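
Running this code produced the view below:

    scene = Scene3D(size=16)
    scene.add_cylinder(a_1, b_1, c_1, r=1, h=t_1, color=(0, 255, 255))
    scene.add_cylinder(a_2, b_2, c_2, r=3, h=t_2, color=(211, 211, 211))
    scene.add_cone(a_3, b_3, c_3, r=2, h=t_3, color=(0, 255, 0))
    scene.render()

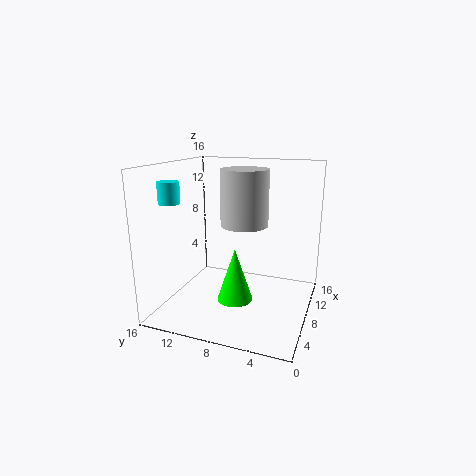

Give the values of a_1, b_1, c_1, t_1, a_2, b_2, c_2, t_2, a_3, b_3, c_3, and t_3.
a_1 = 1
b_1 = 12
c_1 = 13
t_1 = 2
a_2 = 13
b_2 = 9
c_2 = 8
t_2 = 7
a_3 = 7
b_3 = 8
c_3 = 1
t_3 = 6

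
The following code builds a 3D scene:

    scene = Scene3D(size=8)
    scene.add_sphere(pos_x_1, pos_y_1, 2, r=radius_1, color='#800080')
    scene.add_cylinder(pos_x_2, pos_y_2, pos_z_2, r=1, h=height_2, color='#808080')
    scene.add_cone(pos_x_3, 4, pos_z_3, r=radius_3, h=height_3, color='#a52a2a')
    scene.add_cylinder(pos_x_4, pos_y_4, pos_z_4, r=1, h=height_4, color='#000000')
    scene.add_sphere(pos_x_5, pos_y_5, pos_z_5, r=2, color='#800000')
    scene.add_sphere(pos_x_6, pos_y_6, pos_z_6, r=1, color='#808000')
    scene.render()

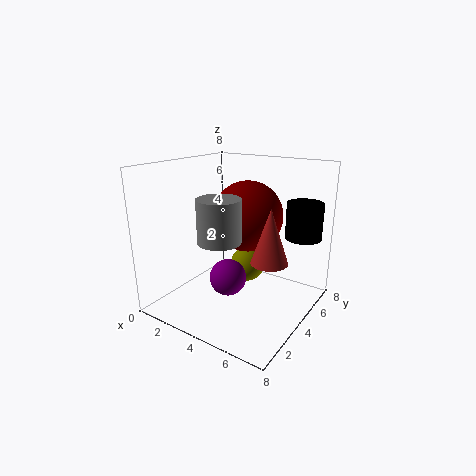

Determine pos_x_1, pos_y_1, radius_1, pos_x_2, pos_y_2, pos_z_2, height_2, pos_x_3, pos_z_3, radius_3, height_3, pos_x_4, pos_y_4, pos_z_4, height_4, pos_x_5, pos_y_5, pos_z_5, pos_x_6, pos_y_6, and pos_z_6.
pos_x_1 = 4; pos_y_1 = 3; radius_1 = 1; pos_x_2 = 5; pos_y_2 = 1; pos_z_2 = 5; height_2 = 2; pos_x_3 = 6; pos_z_3 = 3; radius_3 = 1; height_3 = 3; pos_x_4 = 7; pos_y_4 = 6; pos_z_4 = 4; height_4 = 2; pos_x_5 = 4; pos_y_5 = 5; pos_z_5 = 5; pos_x_6 = 4; pos_y_6 = 5; pos_z_6 = 2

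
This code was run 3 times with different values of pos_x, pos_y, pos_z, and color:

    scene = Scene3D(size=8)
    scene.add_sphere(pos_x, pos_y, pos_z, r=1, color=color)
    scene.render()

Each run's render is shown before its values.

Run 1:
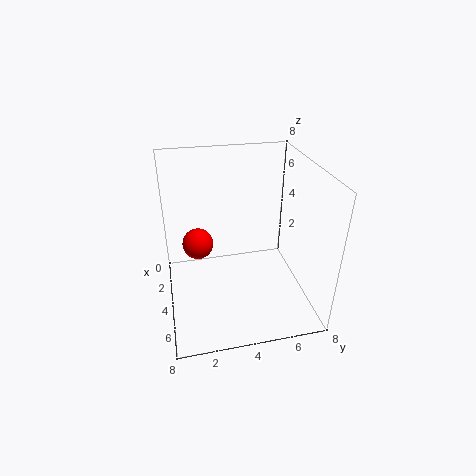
pos_x = 1; pos_y = 2; pos_z = 2; color = 'red'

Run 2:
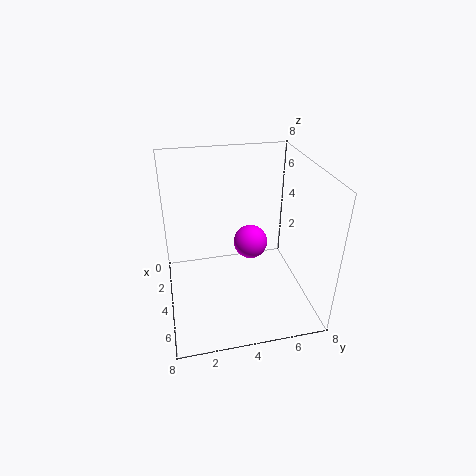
pos_x = 3; pos_y = 5; pos_z = 3; color = 'magenta'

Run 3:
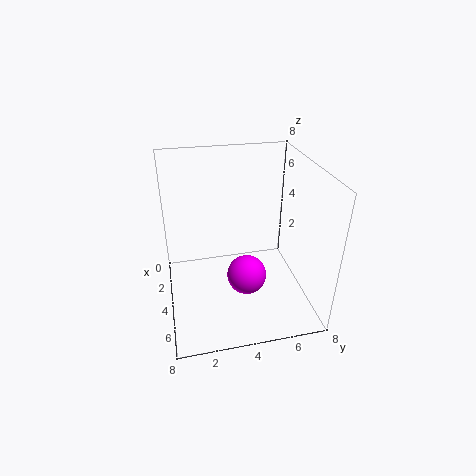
pos_x = 6; pos_y = 4; pos_z = 3; color = 'magenta'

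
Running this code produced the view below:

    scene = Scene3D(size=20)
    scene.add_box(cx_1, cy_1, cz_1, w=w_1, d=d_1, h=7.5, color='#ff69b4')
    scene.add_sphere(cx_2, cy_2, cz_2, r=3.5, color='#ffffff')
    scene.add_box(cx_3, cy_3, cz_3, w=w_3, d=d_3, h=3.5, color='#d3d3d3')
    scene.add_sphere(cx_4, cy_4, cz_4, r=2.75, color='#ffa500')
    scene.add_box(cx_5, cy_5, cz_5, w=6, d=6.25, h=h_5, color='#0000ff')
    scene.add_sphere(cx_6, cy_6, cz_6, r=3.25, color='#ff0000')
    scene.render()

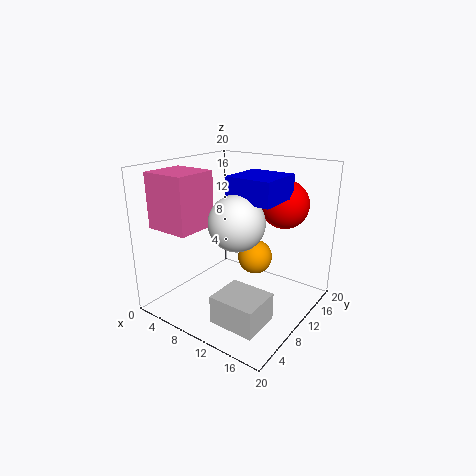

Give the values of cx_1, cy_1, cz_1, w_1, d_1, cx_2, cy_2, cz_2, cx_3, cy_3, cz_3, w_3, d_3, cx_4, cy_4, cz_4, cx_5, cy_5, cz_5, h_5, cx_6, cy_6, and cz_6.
cx_1 = 0.75; cy_1 = 2.5; cz_1 = 11.75; w_1 = 6.25; d_1 = 6; cx_2 = 12.5; cy_2 = 6.25; cz_2 = 13.75; cx_3 = 12.5; cy_3 = 0.75; cz_3 = 2.75; w_3 = 5.75; d_3 = 5; cx_4 = 8.75; cy_4 = 16.5; cz_4 = 4.25; cx_5 = 10.75; cy_5 = 6.25; cz_5 = 16.25; h_5 = 3; cx_6 = 15; cy_6 = 13.75; cz_6 = 14.75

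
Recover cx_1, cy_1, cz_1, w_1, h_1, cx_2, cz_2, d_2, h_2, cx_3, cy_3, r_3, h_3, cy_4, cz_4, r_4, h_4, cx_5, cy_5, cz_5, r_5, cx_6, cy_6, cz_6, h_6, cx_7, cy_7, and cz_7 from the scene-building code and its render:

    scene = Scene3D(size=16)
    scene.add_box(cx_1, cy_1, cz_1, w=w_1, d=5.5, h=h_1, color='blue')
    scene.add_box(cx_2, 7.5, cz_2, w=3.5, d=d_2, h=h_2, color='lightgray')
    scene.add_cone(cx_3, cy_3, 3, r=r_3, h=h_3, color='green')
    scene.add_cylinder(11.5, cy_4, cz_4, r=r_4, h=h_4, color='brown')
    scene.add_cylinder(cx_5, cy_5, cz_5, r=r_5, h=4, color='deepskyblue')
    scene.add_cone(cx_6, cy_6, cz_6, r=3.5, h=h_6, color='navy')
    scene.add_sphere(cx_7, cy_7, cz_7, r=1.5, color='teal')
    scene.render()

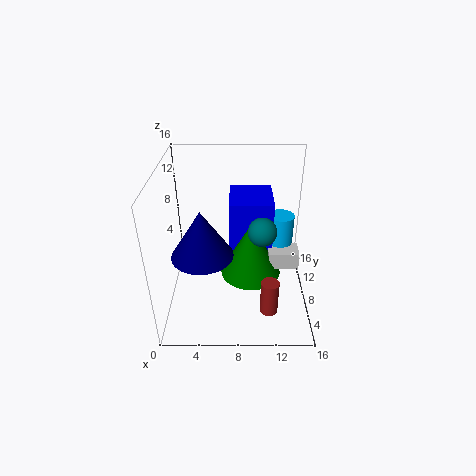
cx_1 = 7
cy_1 = 9
cz_1 = 5.5
w_1 = 5
h_1 = 6
cx_2 = 11.5
cz_2 = 4
d_2 = 2.5
h_2 = 2
cx_3 = 9.5
cy_3 = 8.5
r_3 = 3.5
h_3 = 6.5
cy_4 = 4.5
cz_4 = 0.5
r_4 = 1
h_4 = 4
cx_5 = 13
cy_5 = 10.5
cz_5 = 5.5
r_5 = 1.5
cx_6 = 4
cy_6 = 7.5
cz_6 = 6
h_6 = 5.5
cx_7 = 10.5
cy_7 = 6
cz_7 = 10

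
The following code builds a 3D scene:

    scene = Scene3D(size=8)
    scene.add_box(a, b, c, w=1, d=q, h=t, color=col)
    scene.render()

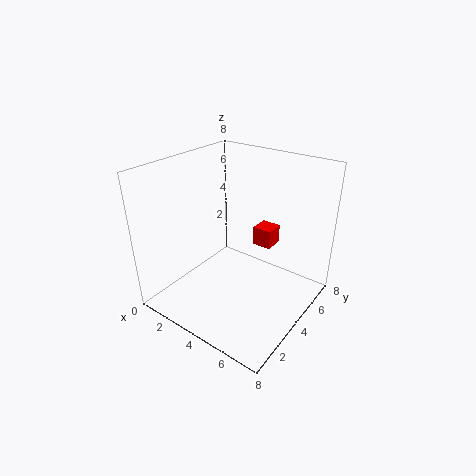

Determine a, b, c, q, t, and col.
a = 5, b = 4, c = 4, q = 1, t = 1, col = 'red'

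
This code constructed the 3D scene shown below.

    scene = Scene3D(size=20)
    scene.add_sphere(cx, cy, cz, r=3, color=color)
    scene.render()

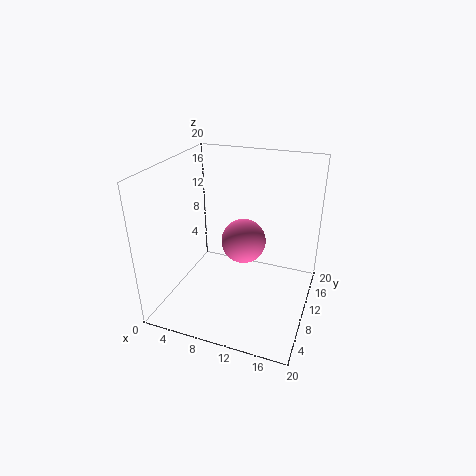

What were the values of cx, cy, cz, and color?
cx = 11, cy = 9.5, cz = 10, color = 'hotpink'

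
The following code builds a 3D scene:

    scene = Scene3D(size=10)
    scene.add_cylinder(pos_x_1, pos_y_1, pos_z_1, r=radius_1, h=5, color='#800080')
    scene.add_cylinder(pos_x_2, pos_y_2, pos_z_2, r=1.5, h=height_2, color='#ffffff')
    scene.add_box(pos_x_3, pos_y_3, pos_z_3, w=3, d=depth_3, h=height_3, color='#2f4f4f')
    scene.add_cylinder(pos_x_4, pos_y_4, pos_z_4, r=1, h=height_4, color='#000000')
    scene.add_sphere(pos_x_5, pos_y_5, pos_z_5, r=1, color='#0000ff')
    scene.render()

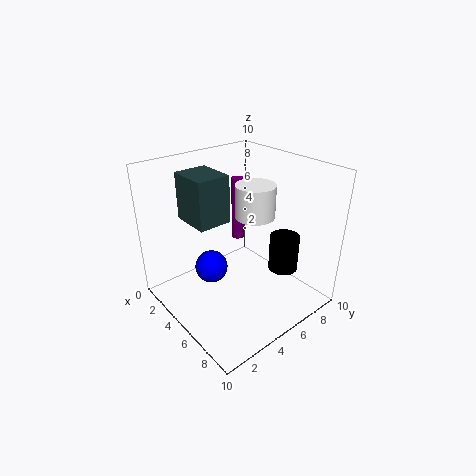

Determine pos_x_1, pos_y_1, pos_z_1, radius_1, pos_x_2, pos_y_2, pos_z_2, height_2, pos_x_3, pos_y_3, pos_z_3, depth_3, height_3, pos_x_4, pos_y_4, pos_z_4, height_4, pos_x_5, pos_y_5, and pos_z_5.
pos_x_1 = 2
pos_y_1 = 7.5
pos_z_1 = 3
radius_1 = 0.5
pos_x_2 = 4
pos_y_2 = 7.5
pos_z_2 = 5.5
height_2 = 2.5
pos_x_3 = 0.5
pos_y_3 = 3
pos_z_3 = 5.5
depth_3 = 2.5
height_3 = 3.5
pos_x_4 = 7.5
pos_y_4 = 7
pos_z_4 = 3
height_4 = 2.5
pos_x_5 = 6
pos_y_5 = 2
pos_z_5 = 4.5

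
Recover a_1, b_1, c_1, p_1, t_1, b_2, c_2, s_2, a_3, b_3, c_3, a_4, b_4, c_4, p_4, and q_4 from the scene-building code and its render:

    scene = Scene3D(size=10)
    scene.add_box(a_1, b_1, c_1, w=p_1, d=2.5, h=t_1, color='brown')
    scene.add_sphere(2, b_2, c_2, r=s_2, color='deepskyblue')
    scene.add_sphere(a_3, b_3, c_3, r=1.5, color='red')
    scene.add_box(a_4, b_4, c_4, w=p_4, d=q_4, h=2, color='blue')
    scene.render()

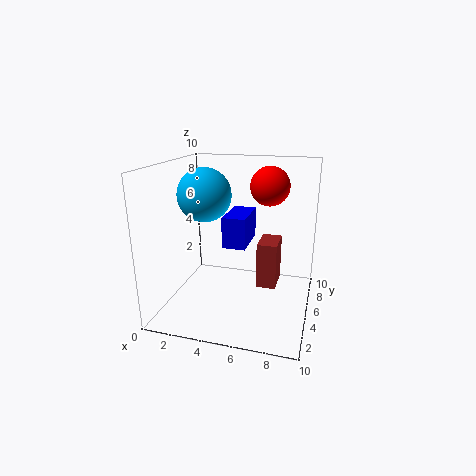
a_1 = 6, b_1 = 6.5, c_1 = 0.5, p_1 = 1.5, t_1 = 3.5, b_2 = 6.5, c_2 = 7.5, s_2 = 2, a_3 = 6.5, b_3 = 8.5, c_3 = 8, a_4 = 4.5, b_4 = 3, c_4 = 5, p_4 = 1.5, q_4 = 3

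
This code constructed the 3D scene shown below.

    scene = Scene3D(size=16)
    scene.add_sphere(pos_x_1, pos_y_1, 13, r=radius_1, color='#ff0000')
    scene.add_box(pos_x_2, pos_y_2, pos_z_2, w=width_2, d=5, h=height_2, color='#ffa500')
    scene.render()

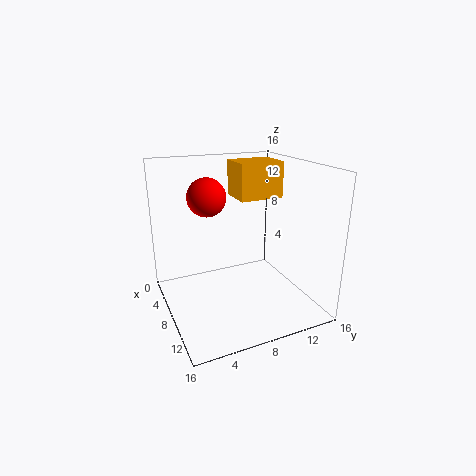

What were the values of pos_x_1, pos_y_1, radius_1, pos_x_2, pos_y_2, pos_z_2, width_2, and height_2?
pos_x_1 = 8
pos_y_1 = 4.5
radius_1 = 2
pos_x_2 = 4
pos_y_2 = 8.5
pos_z_2 = 12
width_2 = 4
height_2 = 4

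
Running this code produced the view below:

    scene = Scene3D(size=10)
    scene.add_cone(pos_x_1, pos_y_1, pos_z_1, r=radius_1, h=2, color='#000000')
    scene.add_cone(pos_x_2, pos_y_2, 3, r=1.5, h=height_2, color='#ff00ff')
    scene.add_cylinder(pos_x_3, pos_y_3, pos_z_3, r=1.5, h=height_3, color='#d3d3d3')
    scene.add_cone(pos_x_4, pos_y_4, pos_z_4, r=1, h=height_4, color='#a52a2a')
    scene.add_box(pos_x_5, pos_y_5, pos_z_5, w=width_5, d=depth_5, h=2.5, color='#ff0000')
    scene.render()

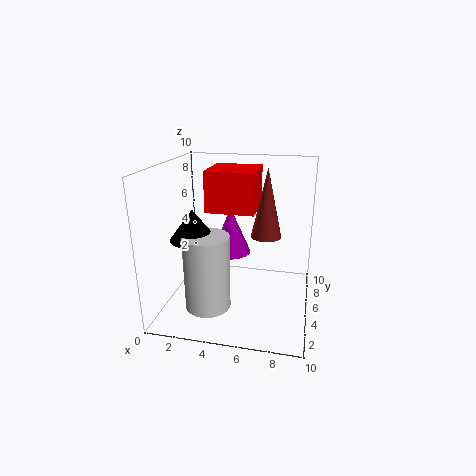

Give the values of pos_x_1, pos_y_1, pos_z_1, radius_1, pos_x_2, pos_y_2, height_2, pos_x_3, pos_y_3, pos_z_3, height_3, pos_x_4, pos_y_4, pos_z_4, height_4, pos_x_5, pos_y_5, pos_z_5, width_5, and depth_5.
pos_x_1 = 2.5
pos_y_1 = 3
pos_z_1 = 5.5
radius_1 = 1.5
pos_x_2 = 4
pos_y_2 = 7
height_2 = 3.5
pos_x_3 = 3.5
pos_y_3 = 2.5
pos_z_3 = 1
height_3 = 5
pos_x_4 = 7
pos_y_4 = 4.5
pos_z_4 = 5.5
height_4 = 4.5
pos_x_5 = 3.5
pos_y_5 = 2.5
pos_z_5 = 7.5
width_5 = 3
depth_5 = 3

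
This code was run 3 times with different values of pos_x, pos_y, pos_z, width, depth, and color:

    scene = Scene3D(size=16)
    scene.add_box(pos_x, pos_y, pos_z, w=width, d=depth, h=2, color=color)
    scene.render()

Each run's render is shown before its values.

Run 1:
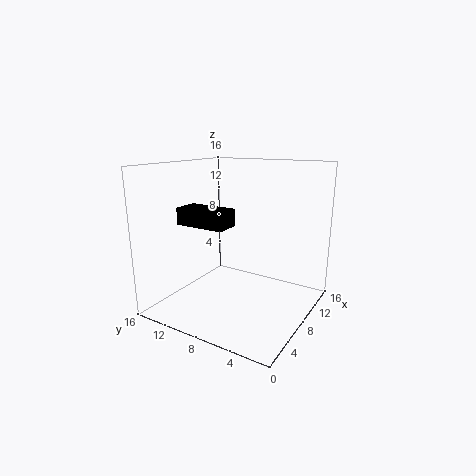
pos_x = 6, pos_y = 9, pos_z = 9, width = 3, depth = 6, color = 'black'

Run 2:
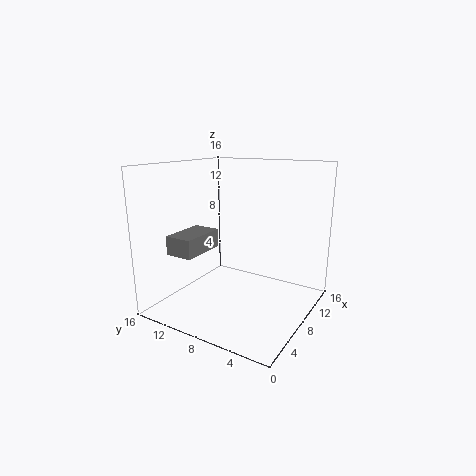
pos_x = 2, pos_y = 10, pos_z = 7, width = 5, depth = 3, color = 'gray'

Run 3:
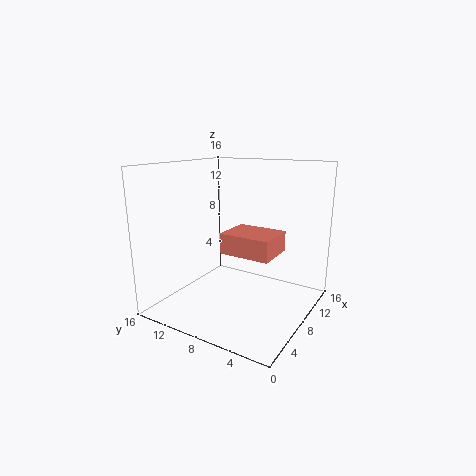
pos_x = 3, pos_y = 2, pos_z = 8, width = 4, depth = 5, color = 'salmon'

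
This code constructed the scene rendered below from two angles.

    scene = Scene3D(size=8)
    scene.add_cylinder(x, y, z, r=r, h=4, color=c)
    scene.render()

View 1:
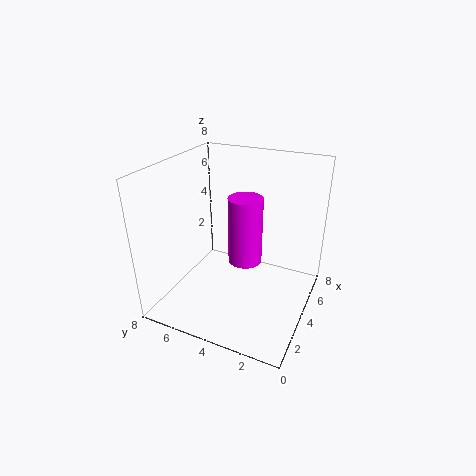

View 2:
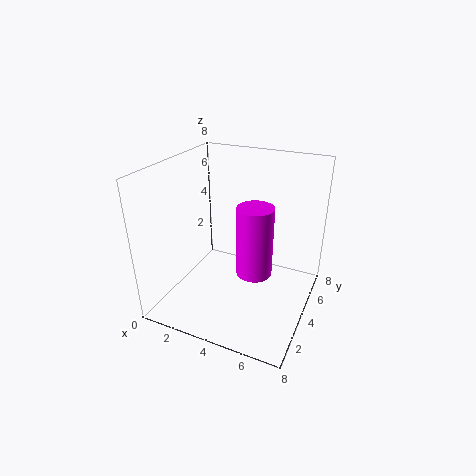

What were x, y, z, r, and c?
x = 5; y = 4; z = 2; r = 1; c = 'magenta'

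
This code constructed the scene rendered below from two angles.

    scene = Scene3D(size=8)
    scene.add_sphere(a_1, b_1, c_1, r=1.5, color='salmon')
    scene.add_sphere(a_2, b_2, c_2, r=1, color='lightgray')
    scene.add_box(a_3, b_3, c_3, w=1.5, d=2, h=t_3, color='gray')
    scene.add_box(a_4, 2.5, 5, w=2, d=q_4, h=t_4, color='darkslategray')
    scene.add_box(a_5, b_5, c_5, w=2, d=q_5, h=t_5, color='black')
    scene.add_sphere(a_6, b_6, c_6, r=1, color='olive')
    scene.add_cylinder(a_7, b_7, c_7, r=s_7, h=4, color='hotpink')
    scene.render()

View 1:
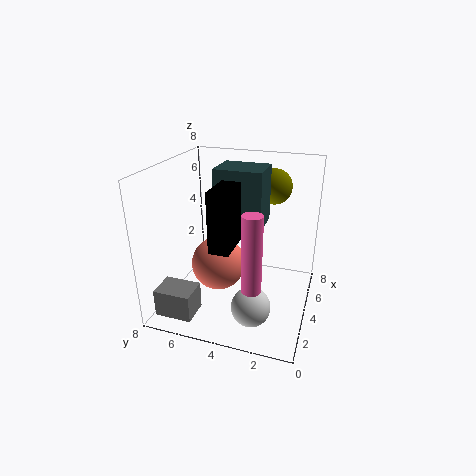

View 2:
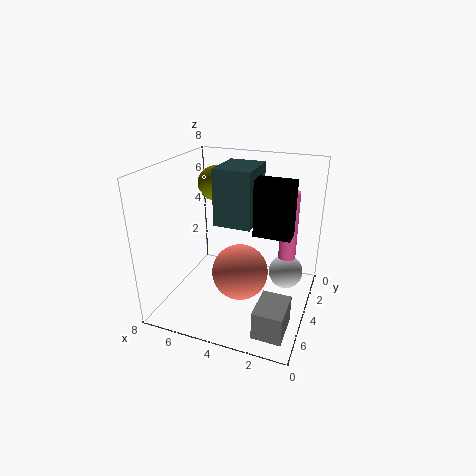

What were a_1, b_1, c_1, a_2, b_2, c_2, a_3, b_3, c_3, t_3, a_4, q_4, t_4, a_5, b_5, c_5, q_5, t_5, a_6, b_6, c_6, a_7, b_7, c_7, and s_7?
a_1 = 3.5, b_1 = 5, c_1 = 2.5, a_2 = 1.5, b_2 = 2.5, c_2 = 1.5, a_3 = 0.5, b_3 = 5.5, c_3 = 0.5, t_3 = 1.5, a_4 = 3, q_4 = 2.5, t_4 = 3, a_5 = 1, b_5 = 3.5, c_5 = 4.5, q_5 = 1, t_5 = 3, a_6 = 6, b_6 = 2.5, c_6 = 6.5, a_7 = 1.5, b_7 = 2.5, c_7 = 2.5, s_7 = 0.5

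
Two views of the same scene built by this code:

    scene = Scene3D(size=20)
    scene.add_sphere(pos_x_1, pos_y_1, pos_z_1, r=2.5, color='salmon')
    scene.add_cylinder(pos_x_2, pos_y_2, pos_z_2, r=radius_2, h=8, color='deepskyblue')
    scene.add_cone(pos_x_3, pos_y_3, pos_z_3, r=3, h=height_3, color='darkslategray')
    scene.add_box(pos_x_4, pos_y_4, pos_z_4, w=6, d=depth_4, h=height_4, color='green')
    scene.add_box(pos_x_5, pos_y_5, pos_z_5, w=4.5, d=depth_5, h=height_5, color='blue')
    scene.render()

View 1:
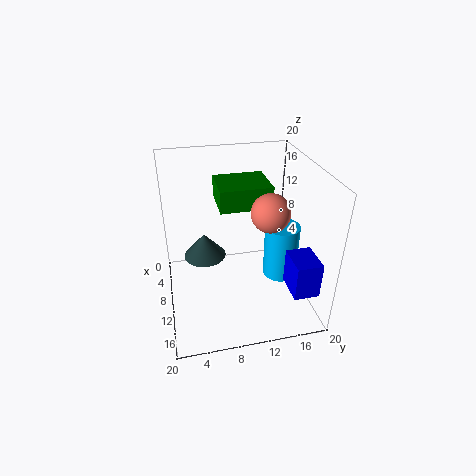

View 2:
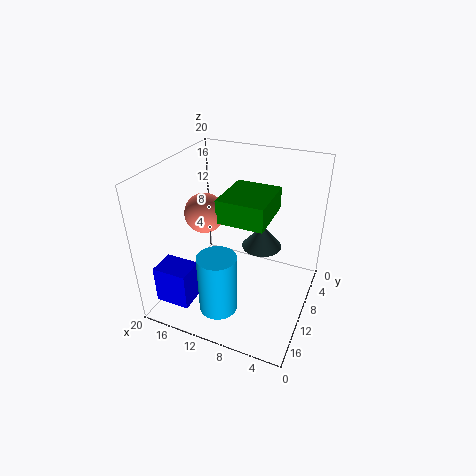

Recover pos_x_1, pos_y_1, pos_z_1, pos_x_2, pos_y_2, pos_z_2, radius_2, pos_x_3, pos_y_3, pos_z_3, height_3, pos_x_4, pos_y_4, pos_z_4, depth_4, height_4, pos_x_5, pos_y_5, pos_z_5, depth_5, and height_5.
pos_x_1 = 13, pos_y_1 = 13.5, pos_z_1 = 15, pos_x_2 = 10, pos_y_2 = 16.5, pos_z_2 = 3, radius_2 = 2.5, pos_x_3 = 8, pos_y_3 = 5.5, pos_z_3 = 6.5, height_3 = 3.5, pos_x_4 = 5, pos_y_4 = 7.5, pos_z_4 = 14.5, depth_4 = 7, height_4 = 3, pos_x_5 = 13, pos_y_5 = 16, pos_z_5 = 4, depth_5 = 3.5, height_5 = 5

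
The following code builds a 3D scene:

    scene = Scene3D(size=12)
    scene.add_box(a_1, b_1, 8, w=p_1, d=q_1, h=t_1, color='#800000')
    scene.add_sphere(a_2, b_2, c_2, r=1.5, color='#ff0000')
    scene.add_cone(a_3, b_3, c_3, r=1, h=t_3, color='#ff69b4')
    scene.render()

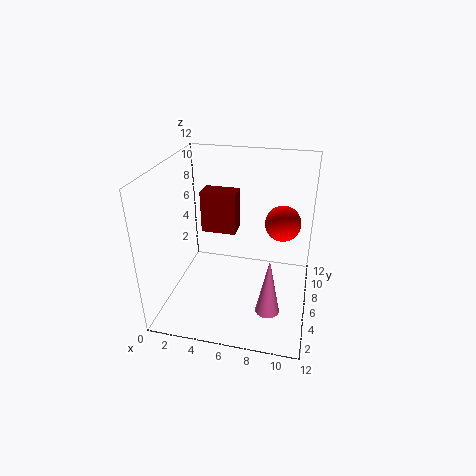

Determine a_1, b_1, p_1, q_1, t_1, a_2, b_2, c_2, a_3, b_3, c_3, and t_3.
a_1 = 4, b_1 = 3, p_1 = 2.5, q_1 = 1.5, t_1 = 3, a_2 = 9.5, b_2 = 7.5, c_2 = 7, a_3 = 9, b_3 = 4, c_3 = 0.5, t_3 = 5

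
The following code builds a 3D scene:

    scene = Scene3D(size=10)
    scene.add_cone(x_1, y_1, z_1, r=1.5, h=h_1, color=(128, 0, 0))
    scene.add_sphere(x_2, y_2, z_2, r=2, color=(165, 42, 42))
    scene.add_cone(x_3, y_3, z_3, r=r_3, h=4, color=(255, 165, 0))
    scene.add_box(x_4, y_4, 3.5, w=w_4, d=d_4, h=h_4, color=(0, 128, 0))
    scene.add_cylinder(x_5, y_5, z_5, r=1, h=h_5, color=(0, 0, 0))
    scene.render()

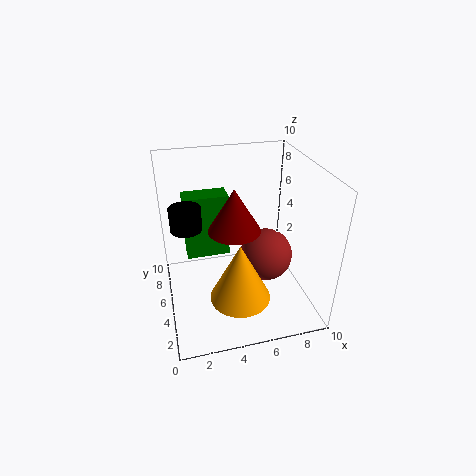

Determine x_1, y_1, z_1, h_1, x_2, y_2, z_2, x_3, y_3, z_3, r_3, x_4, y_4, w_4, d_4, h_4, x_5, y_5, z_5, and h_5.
x_1 = 4
y_1 = 2
z_1 = 7.5
h_1 = 2.5
x_2 = 7.5
y_2 = 6
z_2 = 2.5
x_3 = 4.5
y_3 = 2.5
z_3 = 2
r_3 = 2
x_4 = 1.5
y_4 = 5.5
w_4 = 3
d_4 = 1.5
h_4 = 4.5
x_5 = 1.5
y_5 = 4.5
z_5 = 6.5
h_5 = 1.5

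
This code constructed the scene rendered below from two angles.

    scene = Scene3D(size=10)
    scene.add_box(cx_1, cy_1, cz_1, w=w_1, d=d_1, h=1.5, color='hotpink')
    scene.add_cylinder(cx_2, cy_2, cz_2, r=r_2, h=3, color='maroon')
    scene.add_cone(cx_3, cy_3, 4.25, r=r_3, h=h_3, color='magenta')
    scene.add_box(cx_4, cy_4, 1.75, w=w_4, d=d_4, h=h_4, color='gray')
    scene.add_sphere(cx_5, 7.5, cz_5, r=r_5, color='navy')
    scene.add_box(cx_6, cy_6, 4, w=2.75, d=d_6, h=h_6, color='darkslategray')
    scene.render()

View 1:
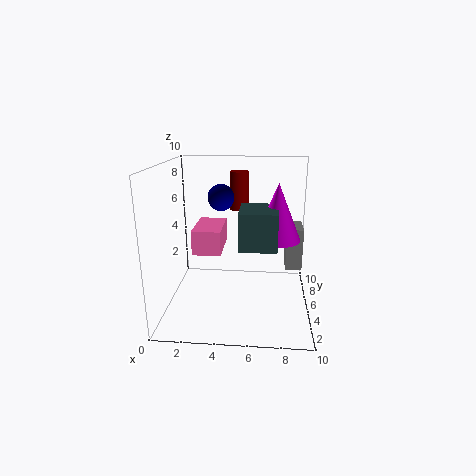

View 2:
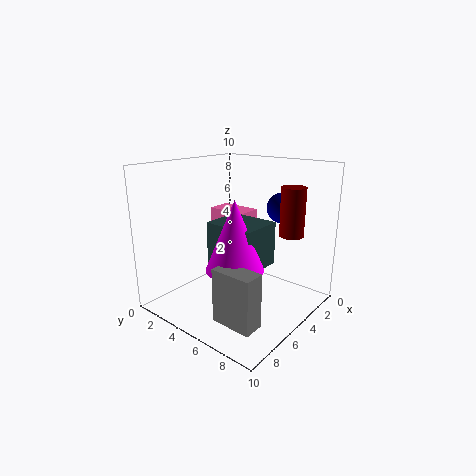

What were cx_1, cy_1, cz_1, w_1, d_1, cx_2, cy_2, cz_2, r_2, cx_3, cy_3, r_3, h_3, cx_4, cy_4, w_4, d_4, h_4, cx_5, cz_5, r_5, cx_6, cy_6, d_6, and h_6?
cx_1 = 2.5; cy_1 = 1.75; cz_1 = 5; w_1 = 1.75; d_1 = 3; cx_2 = 4.75; cy_2 = 9; cz_2 = 6; r_2 = 0.75; cx_3 = 7.75; cy_3 = 7; r_3 = 1.75; h_3 = 4.25; cx_4 = 8.5; cy_4 = 7; w_4 = 1.25; d_4 = 2.5; h_4 = 3.25; cx_5 = 3.5; cz_5 = 7.25; r_5 = 1; cx_6 = 5; cy_6 = 4.75; d_6 = 3.25; h_6 = 2.75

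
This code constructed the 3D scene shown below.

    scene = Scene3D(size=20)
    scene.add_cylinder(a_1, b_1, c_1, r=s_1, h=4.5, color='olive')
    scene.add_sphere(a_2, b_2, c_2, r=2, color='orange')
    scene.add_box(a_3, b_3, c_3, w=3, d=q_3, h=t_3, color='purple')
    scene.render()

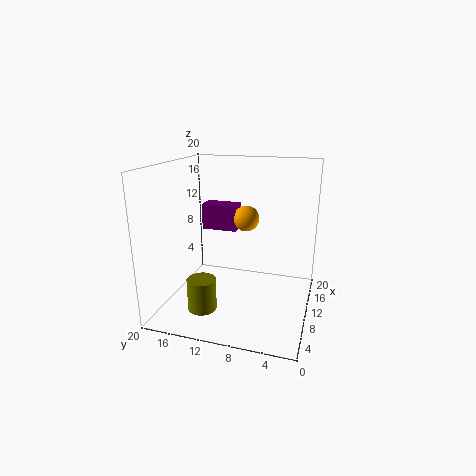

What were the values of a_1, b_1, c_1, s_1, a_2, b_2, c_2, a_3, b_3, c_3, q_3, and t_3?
a_1 = 6, b_1 = 14, c_1 = 0.5, s_1 = 2, a_2 = 16, b_2 = 10.5, c_2 = 11, a_3 = 15, b_3 = 12, c_3 = 9, q_3 = 5.5, t_3 = 4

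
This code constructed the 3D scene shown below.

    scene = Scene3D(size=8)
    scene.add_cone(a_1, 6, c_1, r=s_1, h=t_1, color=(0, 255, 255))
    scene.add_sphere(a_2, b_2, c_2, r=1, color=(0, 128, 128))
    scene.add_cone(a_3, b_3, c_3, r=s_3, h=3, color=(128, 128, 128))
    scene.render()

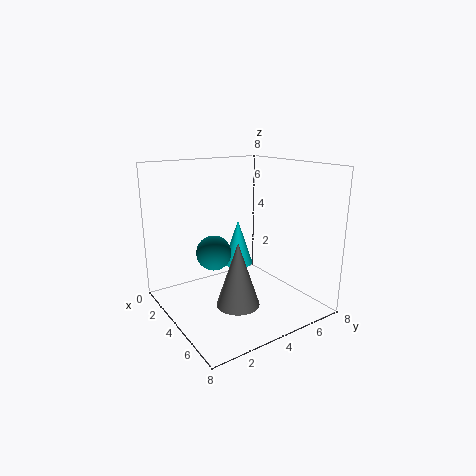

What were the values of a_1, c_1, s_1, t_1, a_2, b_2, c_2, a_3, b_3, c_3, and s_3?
a_1 = 1; c_1 = 1; s_1 = 1; t_1 = 3; a_2 = 3; b_2 = 3; c_2 = 3; a_3 = 7; b_3 = 2; c_3 = 2; s_3 = 1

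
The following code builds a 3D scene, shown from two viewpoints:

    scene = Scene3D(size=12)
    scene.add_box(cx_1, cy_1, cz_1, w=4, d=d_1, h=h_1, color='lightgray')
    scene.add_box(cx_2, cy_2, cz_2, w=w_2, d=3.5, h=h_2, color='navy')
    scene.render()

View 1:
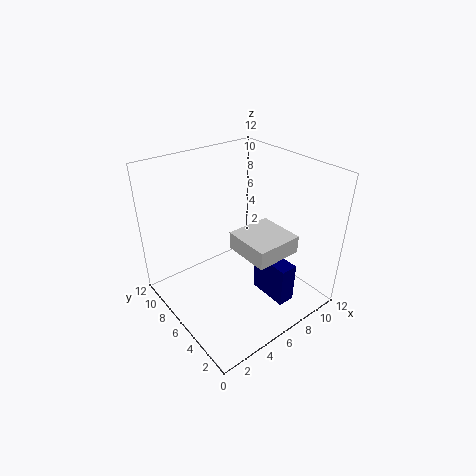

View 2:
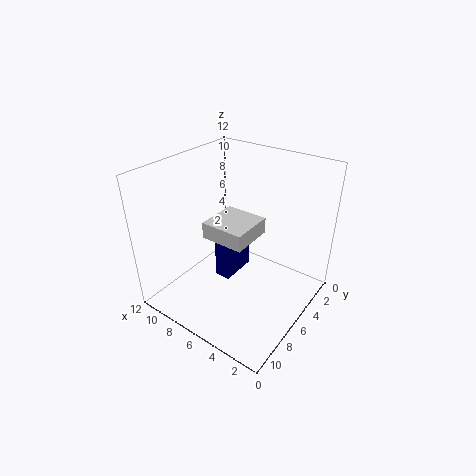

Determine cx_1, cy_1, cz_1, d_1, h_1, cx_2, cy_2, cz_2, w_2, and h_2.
cx_1 = 5.5; cy_1 = 2.5; cz_1 = 5; d_1 = 4; h_1 = 1.5; cx_2 = 7.5; cy_2 = 2; cz_2 = 0.5; w_2 = 1.5; h_2 = 3.5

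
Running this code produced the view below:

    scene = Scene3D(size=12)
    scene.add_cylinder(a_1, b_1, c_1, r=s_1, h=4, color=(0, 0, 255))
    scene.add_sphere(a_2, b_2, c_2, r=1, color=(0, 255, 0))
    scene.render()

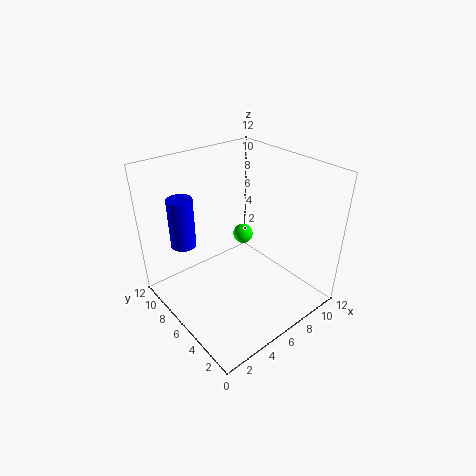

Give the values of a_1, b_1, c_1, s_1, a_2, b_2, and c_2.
a_1 = 2; b_1 = 8; c_1 = 6; s_1 = 1; a_2 = 10; b_2 = 10; c_2 = 3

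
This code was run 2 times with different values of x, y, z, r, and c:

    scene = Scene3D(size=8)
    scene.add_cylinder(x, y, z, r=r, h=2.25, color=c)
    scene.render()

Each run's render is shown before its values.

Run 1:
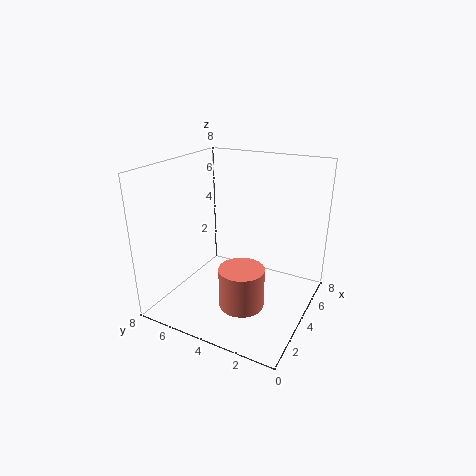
x = 3; y = 3.25; z = 0.5; r = 1.25; c = 'salmon'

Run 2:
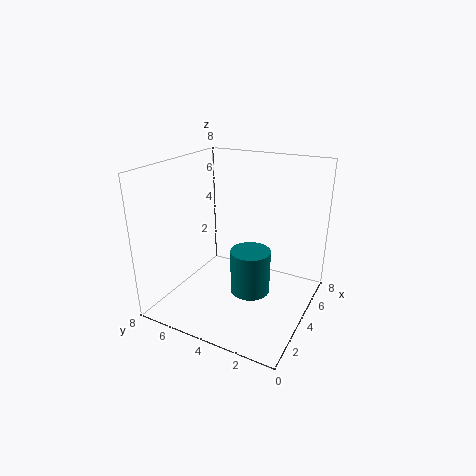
x = 2.5; y = 2.5; z = 2; r = 1; c = 'teal'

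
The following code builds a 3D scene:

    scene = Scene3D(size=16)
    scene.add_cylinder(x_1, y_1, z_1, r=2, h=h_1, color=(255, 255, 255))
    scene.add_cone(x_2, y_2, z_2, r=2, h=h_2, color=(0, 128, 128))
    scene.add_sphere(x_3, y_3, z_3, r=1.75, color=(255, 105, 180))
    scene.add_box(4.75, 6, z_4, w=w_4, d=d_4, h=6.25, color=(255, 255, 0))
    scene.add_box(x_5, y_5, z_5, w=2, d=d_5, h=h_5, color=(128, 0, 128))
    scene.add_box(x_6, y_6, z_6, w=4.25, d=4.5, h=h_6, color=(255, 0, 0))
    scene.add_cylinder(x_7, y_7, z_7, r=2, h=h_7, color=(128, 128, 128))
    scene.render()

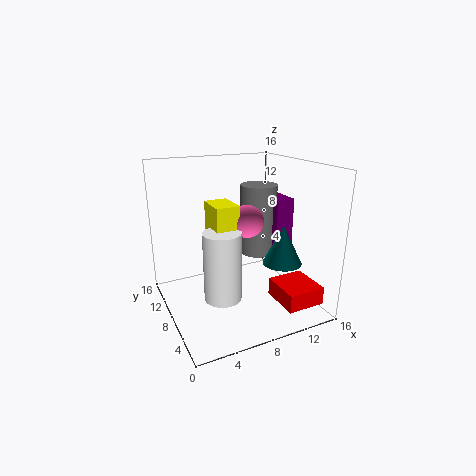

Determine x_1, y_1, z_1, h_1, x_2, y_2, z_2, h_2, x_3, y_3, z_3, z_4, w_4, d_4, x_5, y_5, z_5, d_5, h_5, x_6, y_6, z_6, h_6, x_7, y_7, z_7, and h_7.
x_1 = 5.25, y_1 = 6, z_1 = 2.25, h_1 = 7.5, x_2 = 10.75, y_2 = 3.25, z_2 = 6.5, h_2 = 4, x_3 = 8.5, y_3 = 6.75, z_3 = 10.25, z_4 = 6, w_4 = 2.5, d_4 = 3.5, x_5 = 11.25, y_5 = 5.25, z_5 = 6.25, d_5 = 4.25, h_5 = 6.25, x_6 = 11, y_6 = 1.5, z_6 = 1.25, h_6 = 2, x_7 = 10.5, y_7 = 8, z_7 = 6, h_7 = 7.75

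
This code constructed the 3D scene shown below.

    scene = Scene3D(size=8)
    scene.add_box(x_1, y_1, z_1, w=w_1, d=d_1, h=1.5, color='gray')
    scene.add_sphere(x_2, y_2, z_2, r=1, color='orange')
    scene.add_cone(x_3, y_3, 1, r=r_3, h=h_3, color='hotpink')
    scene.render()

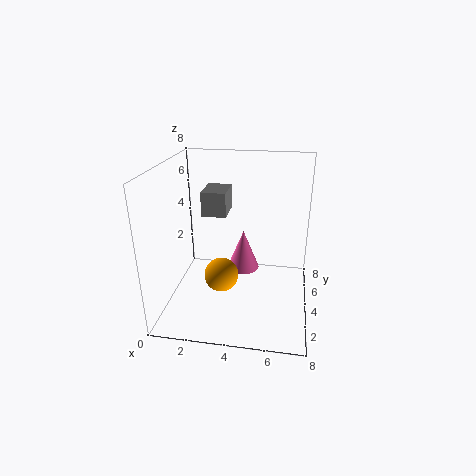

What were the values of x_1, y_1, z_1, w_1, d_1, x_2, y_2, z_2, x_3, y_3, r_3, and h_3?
x_1 = 1.5; y_1 = 5.5; z_1 = 4.5; w_1 = 1.5; d_1 = 2; x_2 = 3; y_2 = 4; z_2 = 1.5; x_3 = 4; y_3 = 6; r_3 = 1; h_3 = 2.5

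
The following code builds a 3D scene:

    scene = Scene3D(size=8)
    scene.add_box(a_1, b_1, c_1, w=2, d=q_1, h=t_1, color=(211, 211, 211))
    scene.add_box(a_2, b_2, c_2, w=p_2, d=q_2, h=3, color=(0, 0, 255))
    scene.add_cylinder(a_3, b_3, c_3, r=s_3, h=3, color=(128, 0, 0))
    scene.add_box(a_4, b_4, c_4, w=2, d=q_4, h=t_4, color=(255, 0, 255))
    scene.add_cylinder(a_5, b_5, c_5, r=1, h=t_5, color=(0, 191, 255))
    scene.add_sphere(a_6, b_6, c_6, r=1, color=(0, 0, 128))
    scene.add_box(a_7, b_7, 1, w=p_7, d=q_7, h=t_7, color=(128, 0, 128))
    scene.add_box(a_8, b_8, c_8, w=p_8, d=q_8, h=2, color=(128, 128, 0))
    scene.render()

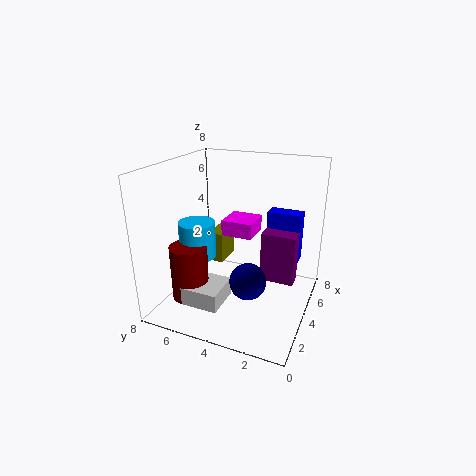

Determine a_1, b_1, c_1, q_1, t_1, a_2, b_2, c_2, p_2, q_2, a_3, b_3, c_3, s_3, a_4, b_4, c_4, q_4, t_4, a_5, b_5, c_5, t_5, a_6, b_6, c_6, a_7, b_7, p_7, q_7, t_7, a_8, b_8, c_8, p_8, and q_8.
a_1 = 1, b_1 = 4, c_1 = 1, q_1 = 2, t_1 = 1, a_2 = 6, b_2 = 1, c_2 = 2, p_2 = 1, q_2 = 2, a_3 = 2, b_3 = 6, c_3 = 1, s_3 = 1, a_4 = 6, b_4 = 4, c_4 = 3, q_4 = 2, t_4 = 1, a_5 = 3, b_5 = 6, c_5 = 3, t_5 = 2, a_6 = 3, b_6 = 3, c_6 = 2, a_7 = 5, b_7 = 1, p_7 = 1, q_7 = 2, t_7 = 3, a_8 = 6, b_8 = 6, c_8 = 1, p_8 = 2, q_8 = 1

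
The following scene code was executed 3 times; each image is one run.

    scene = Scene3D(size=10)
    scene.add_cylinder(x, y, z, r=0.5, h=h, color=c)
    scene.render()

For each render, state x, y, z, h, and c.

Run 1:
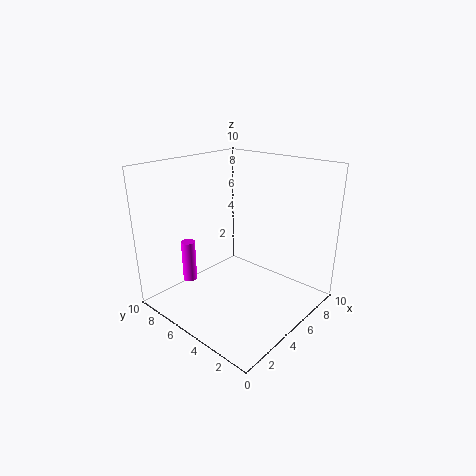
x = 3, y = 8, z = 1.5, h = 3, c = 'magenta'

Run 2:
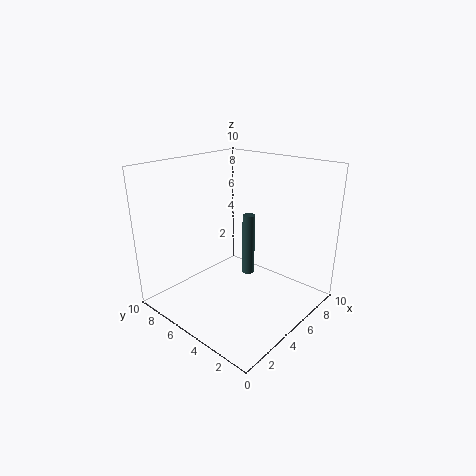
x = 8, y = 6.5, z = 0.5, h = 5, c = 'darkslategray'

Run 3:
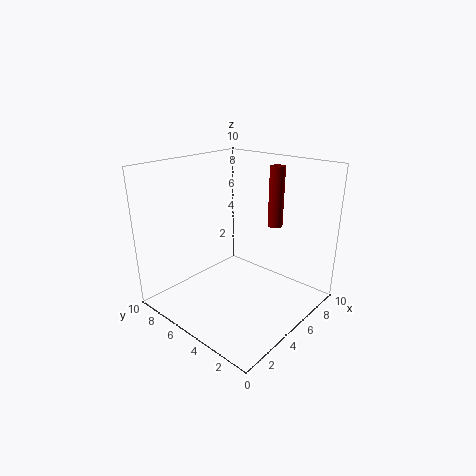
x = 6.5, y = 3, z = 6, h = 4, c = 'maroon'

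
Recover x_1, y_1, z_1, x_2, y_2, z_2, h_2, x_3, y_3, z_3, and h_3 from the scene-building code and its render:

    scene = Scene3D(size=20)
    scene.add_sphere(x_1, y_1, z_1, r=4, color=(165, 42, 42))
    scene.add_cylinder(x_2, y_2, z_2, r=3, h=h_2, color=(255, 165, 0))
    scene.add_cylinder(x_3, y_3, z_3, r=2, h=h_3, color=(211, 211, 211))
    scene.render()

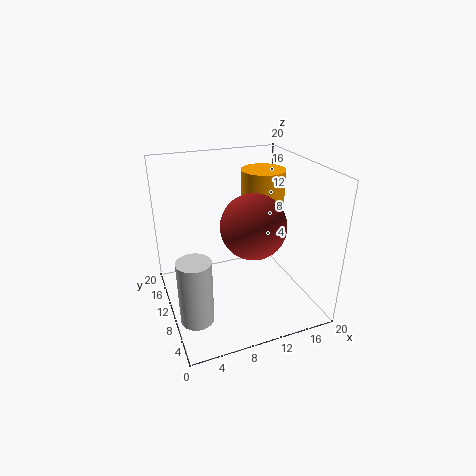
x_1 = 10; y_1 = 5; z_1 = 14; x_2 = 14; y_2 = 11; z_2 = 9; h_2 = 10; x_3 = 2; y_3 = 3; z_3 = 4; h_3 = 8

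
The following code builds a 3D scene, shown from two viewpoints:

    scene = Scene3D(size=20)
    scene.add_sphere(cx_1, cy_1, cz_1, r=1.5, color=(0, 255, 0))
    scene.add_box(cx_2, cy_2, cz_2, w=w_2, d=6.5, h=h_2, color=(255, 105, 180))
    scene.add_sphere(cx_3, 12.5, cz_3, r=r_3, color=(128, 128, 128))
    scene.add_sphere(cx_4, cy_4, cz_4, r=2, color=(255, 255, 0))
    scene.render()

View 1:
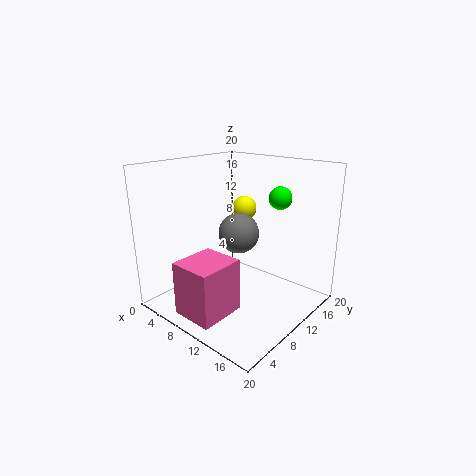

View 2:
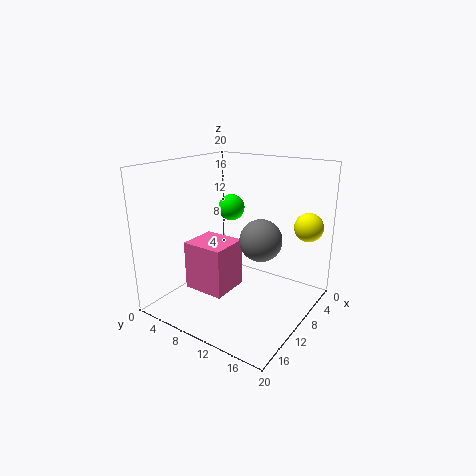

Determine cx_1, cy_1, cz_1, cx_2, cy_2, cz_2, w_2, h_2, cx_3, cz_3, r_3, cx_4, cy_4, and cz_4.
cx_1 = 15
cy_1 = 12.5
cz_1 = 16
cx_2 = 6
cy_2 = 1.5
cz_2 = 0.5
w_2 = 6
h_2 = 7.5
cx_3 = 8
cz_3 = 9.5
r_3 = 3
cx_4 = 4.5
cy_4 = 18
cz_4 = 11.5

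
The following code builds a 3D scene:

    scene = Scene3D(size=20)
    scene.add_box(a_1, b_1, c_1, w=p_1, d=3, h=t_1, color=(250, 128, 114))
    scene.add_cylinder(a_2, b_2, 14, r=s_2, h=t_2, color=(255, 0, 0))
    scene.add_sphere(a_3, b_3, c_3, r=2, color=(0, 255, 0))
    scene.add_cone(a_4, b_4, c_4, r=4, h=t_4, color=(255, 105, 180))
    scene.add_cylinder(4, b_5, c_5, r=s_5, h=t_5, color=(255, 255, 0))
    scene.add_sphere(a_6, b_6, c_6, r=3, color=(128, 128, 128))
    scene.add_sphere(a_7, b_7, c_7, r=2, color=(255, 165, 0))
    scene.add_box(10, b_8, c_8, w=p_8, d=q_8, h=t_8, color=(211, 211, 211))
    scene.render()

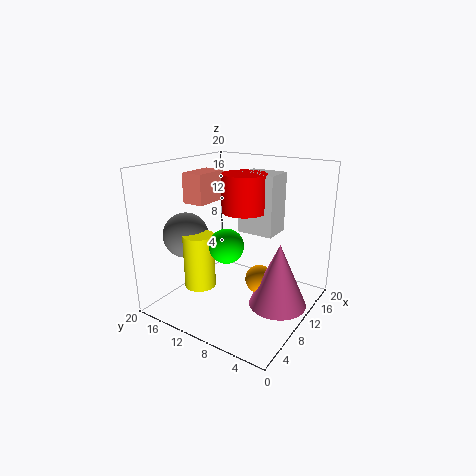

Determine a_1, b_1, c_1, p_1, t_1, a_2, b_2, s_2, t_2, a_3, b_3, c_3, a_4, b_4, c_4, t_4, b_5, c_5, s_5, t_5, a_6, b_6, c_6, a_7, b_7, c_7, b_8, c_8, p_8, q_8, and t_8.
a_1 = 6; b_1 = 13; c_1 = 15; p_1 = 5; t_1 = 4; a_2 = 10; b_2 = 9; s_2 = 3; t_2 = 5; a_3 = 3; b_3 = 7; c_3 = 12; a_4 = 11; b_4 = 4; c_4 = 1; t_4 = 9; b_5 = 12; c_5 = 5; s_5 = 2; t_5 = 7; a_6 = 5; b_6 = 15; c_6 = 11; a_7 = 11; b_7 = 7; c_7 = 4; b_8 = 5; c_8 = 11; p_8 = 4; q_8 = 5; t_8 = 8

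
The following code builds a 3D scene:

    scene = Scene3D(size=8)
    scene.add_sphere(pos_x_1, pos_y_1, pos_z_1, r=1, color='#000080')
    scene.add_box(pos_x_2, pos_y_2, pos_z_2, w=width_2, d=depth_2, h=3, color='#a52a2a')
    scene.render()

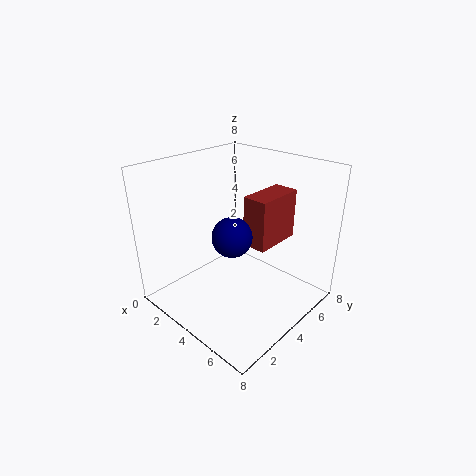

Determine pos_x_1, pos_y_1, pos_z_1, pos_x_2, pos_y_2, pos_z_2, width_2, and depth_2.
pos_x_1 = 5
pos_y_1 = 2.5
pos_z_1 = 5
pos_x_2 = 3.5
pos_y_2 = 5
pos_z_2 = 3
width_2 = 1.5
depth_2 = 3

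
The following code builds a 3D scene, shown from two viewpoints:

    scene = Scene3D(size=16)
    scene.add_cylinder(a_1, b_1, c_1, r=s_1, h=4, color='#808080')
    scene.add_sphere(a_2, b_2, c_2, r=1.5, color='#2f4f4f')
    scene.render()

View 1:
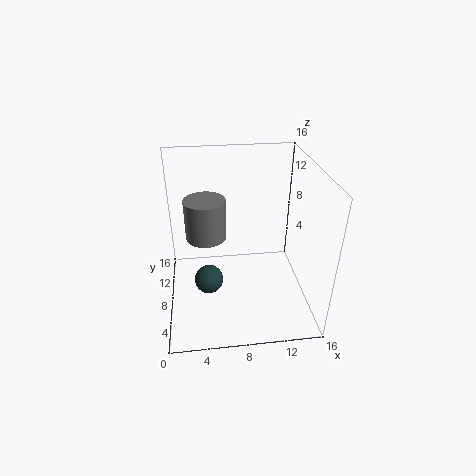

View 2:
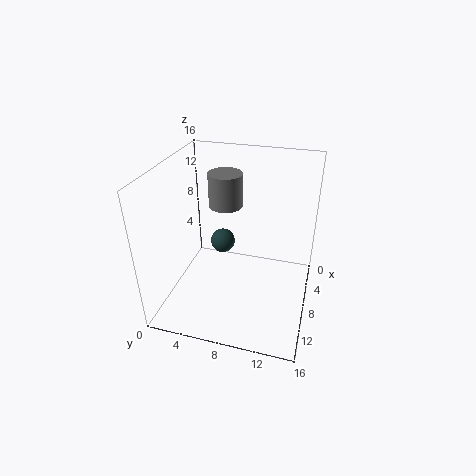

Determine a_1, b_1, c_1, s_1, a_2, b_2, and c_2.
a_1 = 4.5, b_1 = 5.5, c_1 = 10, s_1 = 2, a_2 = 4.5, b_2 = 5, c_2 = 5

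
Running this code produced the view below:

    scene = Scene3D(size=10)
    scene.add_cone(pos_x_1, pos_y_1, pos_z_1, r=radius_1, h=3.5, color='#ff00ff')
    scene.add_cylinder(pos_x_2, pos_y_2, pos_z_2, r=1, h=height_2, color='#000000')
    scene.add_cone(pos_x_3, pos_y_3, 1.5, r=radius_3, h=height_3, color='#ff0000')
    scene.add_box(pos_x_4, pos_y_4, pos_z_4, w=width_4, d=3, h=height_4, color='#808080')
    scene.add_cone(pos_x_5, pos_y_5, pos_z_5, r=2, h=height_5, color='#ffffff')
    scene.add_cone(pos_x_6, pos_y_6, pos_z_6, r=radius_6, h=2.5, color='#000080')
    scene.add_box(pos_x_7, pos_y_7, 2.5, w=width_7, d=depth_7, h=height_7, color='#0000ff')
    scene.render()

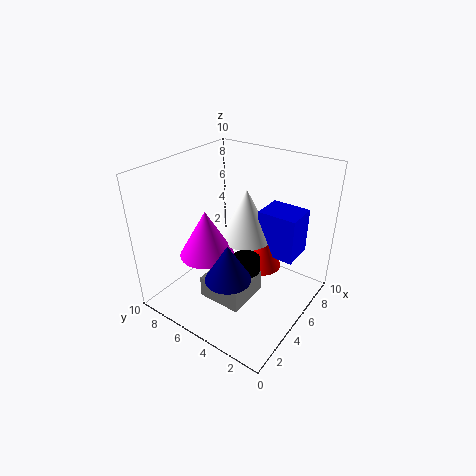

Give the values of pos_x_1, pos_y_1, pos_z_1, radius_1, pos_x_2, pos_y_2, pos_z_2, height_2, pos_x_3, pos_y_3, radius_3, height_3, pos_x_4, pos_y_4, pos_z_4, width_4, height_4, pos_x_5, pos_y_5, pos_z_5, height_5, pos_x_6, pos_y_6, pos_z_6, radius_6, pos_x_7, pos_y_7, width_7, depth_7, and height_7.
pos_x_1 = 4.5
pos_y_1 = 7.5
pos_z_1 = 3
radius_1 = 2
pos_x_2 = 4.5
pos_y_2 = 4
pos_z_2 = 2.5
height_2 = 1.5
pos_x_3 = 7.5
pos_y_3 = 4.5
radius_3 = 1.5
height_3 = 3
pos_x_4 = 2
pos_y_4 = 3
pos_z_4 = 1.5
width_4 = 3
height_4 = 1.5
pos_x_5 = 7.5
pos_y_5 = 6
pos_z_5 = 3.5
height_5 = 4
pos_x_6 = 2.5
pos_y_6 = 4
pos_z_6 = 3.5
radius_6 = 1.5
pos_x_7 = 7.5
pos_y_7 = 2
width_7 = 2.5
depth_7 = 3
height_7 = 3.5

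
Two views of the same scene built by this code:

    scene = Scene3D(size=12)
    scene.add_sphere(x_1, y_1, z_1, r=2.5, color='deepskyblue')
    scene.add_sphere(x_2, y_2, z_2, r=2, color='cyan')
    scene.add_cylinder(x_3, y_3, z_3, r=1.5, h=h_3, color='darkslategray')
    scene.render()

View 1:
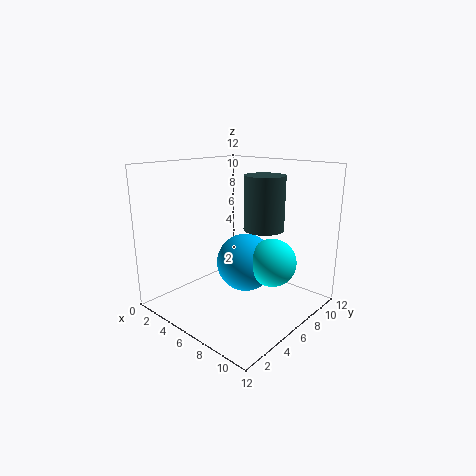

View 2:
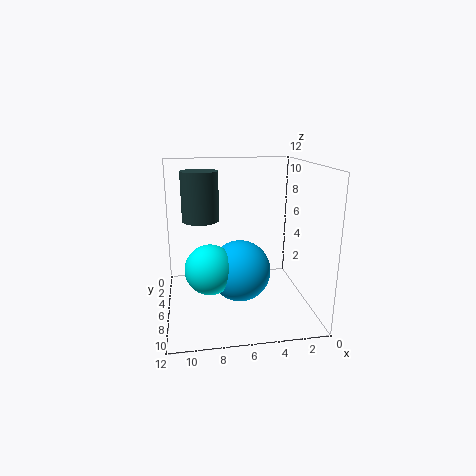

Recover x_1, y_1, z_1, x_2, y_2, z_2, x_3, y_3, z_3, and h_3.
x_1 = 6, y_1 = 7, z_1 = 3.5, x_2 = 8.5, y_2 = 7.5, z_2 = 4, x_3 = 9, y_3 = 5.5, z_3 = 7.5, h_3 = 4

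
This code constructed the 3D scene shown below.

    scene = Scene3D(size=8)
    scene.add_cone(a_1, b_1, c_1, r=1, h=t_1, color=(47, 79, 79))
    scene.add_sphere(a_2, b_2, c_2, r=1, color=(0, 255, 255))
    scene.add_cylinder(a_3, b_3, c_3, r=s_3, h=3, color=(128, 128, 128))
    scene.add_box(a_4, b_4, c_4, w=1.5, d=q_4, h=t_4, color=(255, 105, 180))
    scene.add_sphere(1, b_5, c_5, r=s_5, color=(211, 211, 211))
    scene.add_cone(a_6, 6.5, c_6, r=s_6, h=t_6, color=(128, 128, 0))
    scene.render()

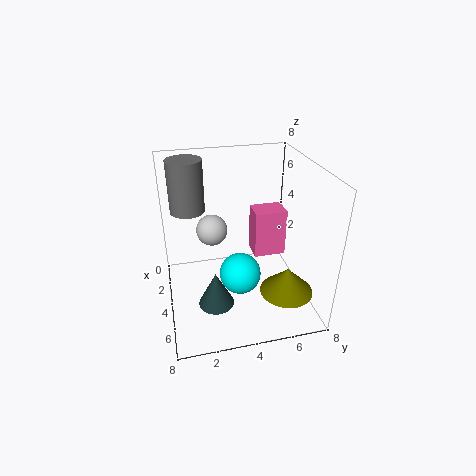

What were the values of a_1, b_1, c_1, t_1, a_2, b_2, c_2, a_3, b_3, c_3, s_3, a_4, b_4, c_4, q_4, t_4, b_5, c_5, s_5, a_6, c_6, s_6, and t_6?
a_1 = 5, b_1 = 2.5, c_1 = 0.5, t_1 = 2, a_2 = 6.5, b_2 = 3.5, c_2 = 3.5, a_3 = 2, b_3 = 1.5, c_3 = 5, s_3 = 1, a_4 = 1, b_4 = 5.5, c_4 = 1.5, q_4 = 2, t_4 = 3, b_5 = 3, c_5 = 3, s_5 = 1, a_6 = 5.5, c_6 = 1, s_6 = 1.5, t_6 = 1.5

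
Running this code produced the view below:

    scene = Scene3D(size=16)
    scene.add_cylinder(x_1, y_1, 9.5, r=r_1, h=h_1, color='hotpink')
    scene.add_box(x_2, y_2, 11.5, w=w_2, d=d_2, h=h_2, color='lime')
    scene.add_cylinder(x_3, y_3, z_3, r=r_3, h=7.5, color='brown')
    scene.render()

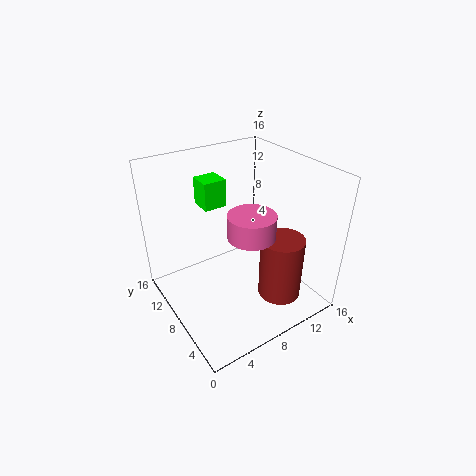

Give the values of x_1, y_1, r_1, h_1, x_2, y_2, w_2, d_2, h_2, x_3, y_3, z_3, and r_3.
x_1 = 8; y_1 = 5.5; r_1 = 2.5; h_1 = 2.5; x_2 = 5; y_2 = 9.5; w_2 = 2.5; d_2 = 2.5; h_2 = 3; x_3 = 12; y_3 = 5; z_3 = 0.5; r_3 = 2.5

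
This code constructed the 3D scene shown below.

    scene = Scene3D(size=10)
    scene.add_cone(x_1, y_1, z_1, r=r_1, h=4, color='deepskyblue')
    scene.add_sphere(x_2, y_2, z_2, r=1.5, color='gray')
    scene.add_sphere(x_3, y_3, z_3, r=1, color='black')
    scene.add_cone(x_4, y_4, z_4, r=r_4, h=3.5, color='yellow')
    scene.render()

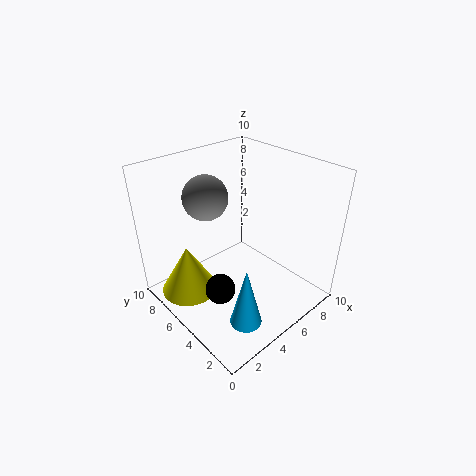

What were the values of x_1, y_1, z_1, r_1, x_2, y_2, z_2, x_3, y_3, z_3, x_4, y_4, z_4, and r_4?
x_1 = 2.5, y_1 = 1.5, z_1 = 1.5, r_1 = 1, x_2 = 3.5, y_2 = 6.5, z_2 = 8, x_3 = 2.5, y_3 = 4, z_3 = 2.5, x_4 = 2, y_4 = 7, z_4 = 1, r_4 = 2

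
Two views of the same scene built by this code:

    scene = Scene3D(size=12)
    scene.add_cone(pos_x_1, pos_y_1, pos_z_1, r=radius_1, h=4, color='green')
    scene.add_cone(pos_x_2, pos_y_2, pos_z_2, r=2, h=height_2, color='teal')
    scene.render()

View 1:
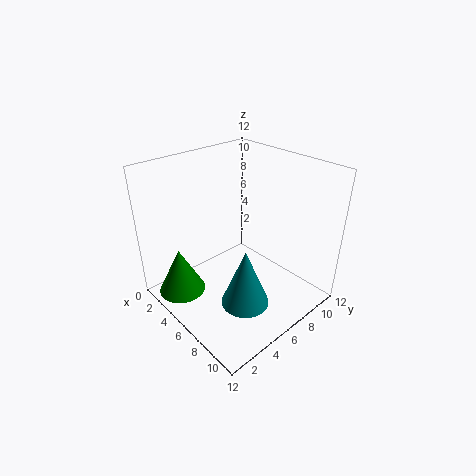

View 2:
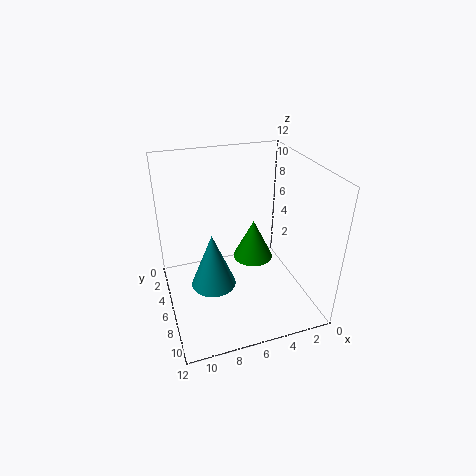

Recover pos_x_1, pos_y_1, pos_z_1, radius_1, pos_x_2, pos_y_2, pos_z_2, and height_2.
pos_x_1 = 3; pos_y_1 = 2; pos_z_1 = 1; radius_1 = 2; pos_x_2 = 8; pos_y_2 = 5; pos_z_2 = 1; height_2 = 5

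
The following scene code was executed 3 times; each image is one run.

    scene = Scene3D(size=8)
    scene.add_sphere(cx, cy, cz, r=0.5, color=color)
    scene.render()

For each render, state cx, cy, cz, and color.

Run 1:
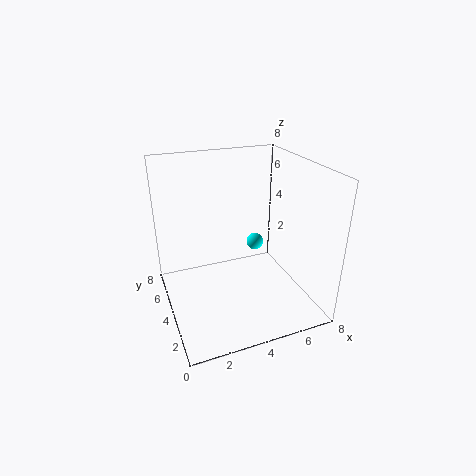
cx = 5.5, cy = 5, cz = 3, color = 'cyan'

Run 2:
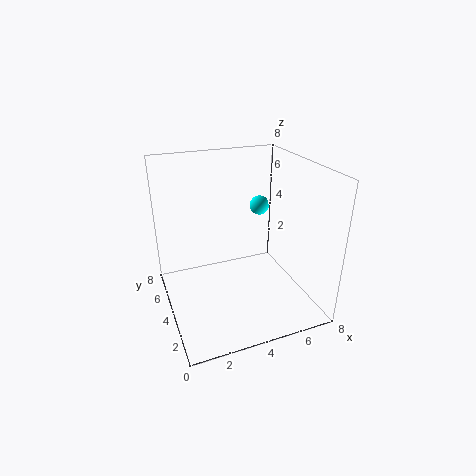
cx = 5, cy = 3.5, cz = 6, color = 'cyan'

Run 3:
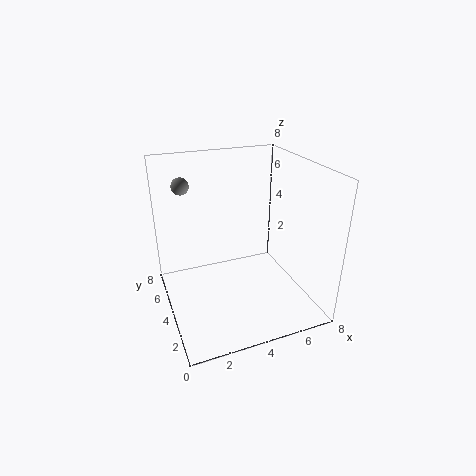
cx = 1.5, cy = 6.5, cz = 6.5, color = 'gray'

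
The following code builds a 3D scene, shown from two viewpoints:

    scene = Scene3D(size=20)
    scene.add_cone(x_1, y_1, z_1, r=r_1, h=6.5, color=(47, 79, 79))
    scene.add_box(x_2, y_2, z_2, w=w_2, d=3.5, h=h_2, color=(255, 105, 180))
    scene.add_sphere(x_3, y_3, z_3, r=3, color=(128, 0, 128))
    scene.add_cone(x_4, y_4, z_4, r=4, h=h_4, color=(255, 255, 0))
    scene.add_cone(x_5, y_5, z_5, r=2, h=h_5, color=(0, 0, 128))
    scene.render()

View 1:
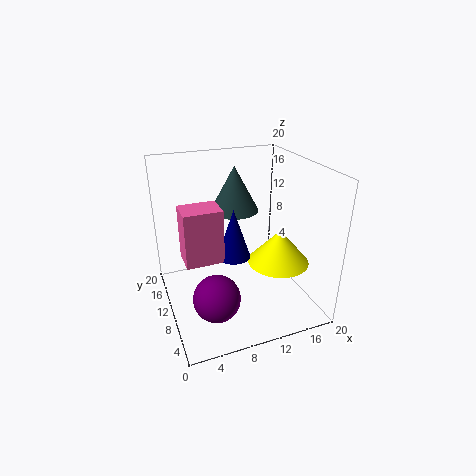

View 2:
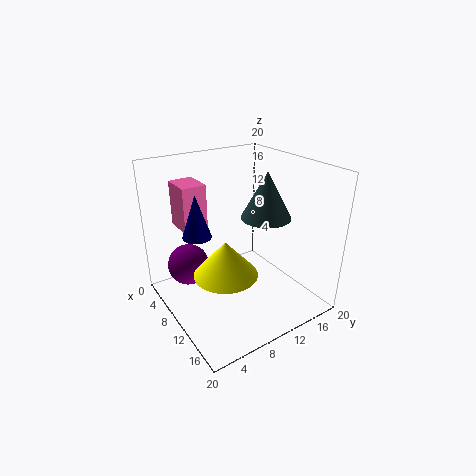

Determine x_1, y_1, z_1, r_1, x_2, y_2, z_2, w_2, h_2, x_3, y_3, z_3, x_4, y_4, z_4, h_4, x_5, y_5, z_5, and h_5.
x_1 = 11
y_1 = 14
z_1 = 12.5
r_1 = 3.5
x_2 = 1.5
y_2 = 4
z_2 = 10.5
w_2 = 4.5
h_2 = 6.5
x_3 = 5
y_3 = 4.5
z_3 = 5
x_4 = 14
y_4 = 5.5
z_4 = 8
h_4 = 4.5
x_5 = 7.5
y_5 = 5
z_5 = 10.5
h_5 = 6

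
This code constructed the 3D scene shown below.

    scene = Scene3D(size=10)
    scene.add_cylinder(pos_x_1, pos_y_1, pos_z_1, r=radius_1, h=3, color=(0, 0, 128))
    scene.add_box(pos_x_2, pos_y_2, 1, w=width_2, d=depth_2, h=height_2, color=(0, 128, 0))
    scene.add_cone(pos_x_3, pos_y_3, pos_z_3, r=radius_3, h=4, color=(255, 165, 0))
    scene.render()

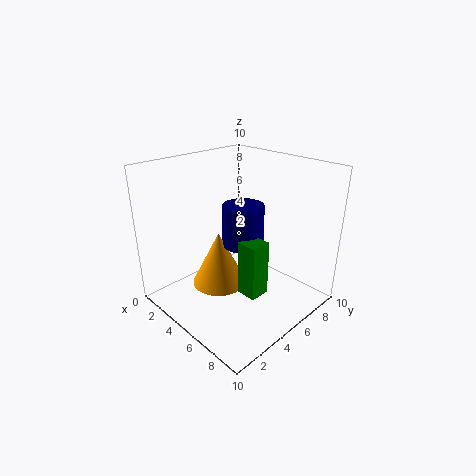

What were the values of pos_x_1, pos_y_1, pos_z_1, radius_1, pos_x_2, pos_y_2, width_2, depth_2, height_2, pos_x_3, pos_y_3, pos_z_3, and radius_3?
pos_x_1 = 4.5
pos_y_1 = 6
pos_z_1 = 4
radius_1 = 1.5
pos_x_2 = 5.5
pos_y_2 = 4.5
width_2 = 1.5
depth_2 = 1.5
height_2 = 4
pos_x_3 = 3.5
pos_y_3 = 4.5
pos_z_3 = 1
radius_3 = 2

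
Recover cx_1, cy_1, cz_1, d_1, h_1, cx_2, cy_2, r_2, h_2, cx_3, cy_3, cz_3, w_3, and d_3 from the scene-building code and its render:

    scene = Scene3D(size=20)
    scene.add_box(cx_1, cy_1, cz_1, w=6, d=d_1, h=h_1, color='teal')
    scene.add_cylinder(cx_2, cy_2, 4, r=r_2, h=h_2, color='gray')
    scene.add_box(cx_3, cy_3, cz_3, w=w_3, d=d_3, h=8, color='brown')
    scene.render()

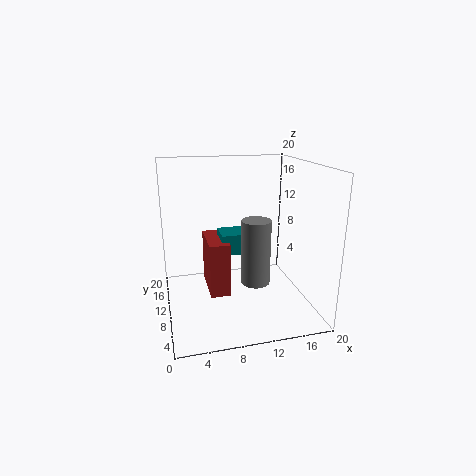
cx_1 = 8, cy_1 = 11, cz_1 = 7, d_1 = 4, h_1 = 3, cx_2 = 12, cy_2 = 8, r_2 = 2, h_2 = 9, cx_3 = 6, cy_3 = 10, cz_3 = 1, w_3 = 3, d_3 = 7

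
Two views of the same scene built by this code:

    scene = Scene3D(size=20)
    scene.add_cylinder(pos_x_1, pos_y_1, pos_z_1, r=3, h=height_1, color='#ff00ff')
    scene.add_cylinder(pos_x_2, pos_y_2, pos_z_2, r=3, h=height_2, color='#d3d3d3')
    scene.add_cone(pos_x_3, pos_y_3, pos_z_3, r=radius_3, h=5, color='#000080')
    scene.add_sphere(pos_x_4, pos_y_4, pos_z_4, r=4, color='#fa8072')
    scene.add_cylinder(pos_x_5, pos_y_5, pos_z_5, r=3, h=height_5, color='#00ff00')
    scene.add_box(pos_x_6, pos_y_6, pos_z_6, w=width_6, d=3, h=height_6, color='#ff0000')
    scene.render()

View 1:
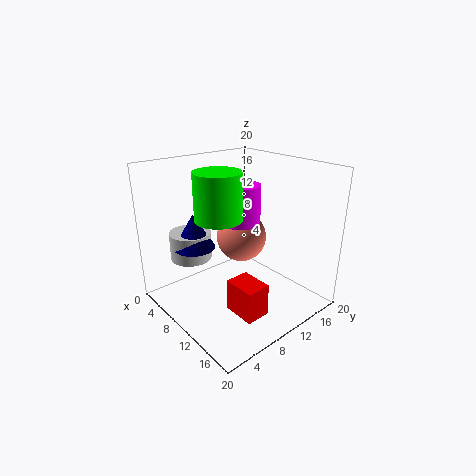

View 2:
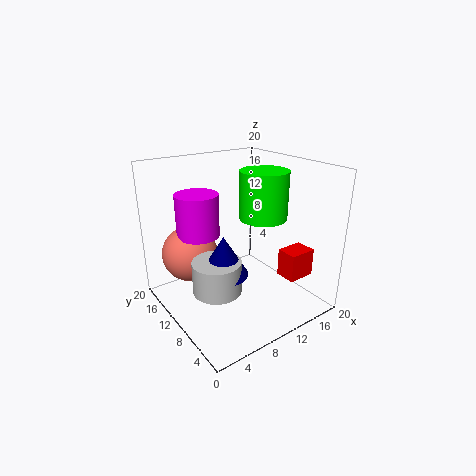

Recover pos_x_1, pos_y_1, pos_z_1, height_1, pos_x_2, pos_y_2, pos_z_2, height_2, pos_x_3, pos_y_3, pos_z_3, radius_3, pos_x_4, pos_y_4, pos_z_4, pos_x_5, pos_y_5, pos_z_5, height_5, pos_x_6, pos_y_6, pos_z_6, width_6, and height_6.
pos_x_1 = 6, pos_y_1 = 14, pos_z_1 = 10, height_1 = 6, pos_x_2 = 4, pos_y_2 = 6, pos_z_2 = 6, height_2 = 4, pos_x_3 = 5, pos_y_3 = 6, pos_z_3 = 8, radius_3 = 3, pos_x_4 = 5, pos_y_4 = 15, pos_z_4 = 7, pos_x_5 = 11, pos_y_5 = 6, pos_z_5 = 14, height_5 = 6, pos_x_6 = 15, pos_y_6 = 4, pos_z_6 = 4, width_6 = 4, height_6 = 4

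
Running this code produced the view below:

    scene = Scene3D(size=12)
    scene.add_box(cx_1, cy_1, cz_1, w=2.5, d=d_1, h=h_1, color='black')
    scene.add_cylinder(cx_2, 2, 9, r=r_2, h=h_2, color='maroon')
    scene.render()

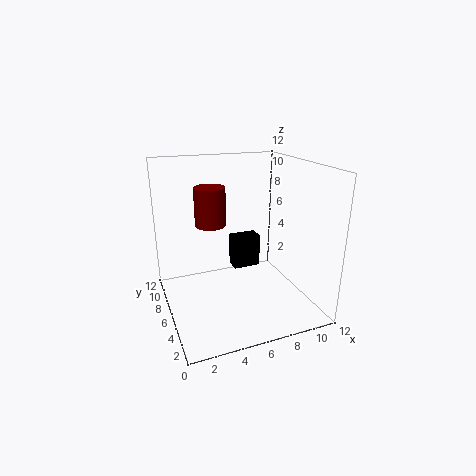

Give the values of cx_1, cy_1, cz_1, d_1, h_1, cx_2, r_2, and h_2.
cx_1 = 6.5
cy_1 = 8
cz_1 = 2
d_1 = 1.5
h_1 = 3
cx_2 = 2.5
r_2 = 1
h_2 = 2.5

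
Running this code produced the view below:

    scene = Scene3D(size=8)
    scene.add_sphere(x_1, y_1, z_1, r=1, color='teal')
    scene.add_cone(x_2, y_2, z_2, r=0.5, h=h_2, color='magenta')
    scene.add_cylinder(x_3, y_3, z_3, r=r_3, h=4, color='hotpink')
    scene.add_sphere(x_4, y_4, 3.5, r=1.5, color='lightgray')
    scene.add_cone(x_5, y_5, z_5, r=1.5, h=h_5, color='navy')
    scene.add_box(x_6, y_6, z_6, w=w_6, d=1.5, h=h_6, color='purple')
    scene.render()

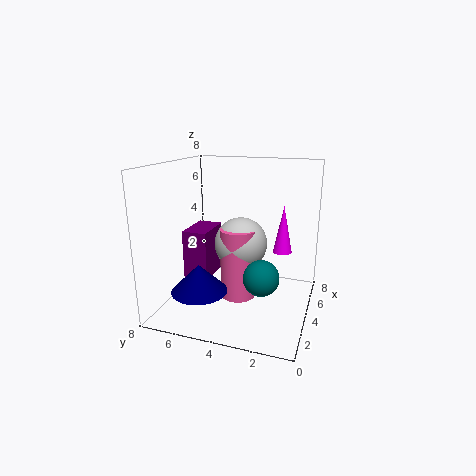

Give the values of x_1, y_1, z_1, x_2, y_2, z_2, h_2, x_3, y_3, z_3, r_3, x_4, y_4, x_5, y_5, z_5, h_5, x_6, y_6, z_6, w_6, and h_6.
x_1 = 3.5
y_1 = 2.5
z_1 = 2
x_2 = 4
y_2 = 1.5
z_2 = 3.5
h_2 = 2.5
x_3 = 4
y_3 = 4
z_3 = 0.5
r_3 = 1
x_4 = 4.5
y_4 = 4
x_5 = 2
y_5 = 5.5
z_5 = 1.5
h_5 = 1.5
x_6 = 4
y_6 = 6
z_6 = 1
w_6 = 2.5
h_6 = 3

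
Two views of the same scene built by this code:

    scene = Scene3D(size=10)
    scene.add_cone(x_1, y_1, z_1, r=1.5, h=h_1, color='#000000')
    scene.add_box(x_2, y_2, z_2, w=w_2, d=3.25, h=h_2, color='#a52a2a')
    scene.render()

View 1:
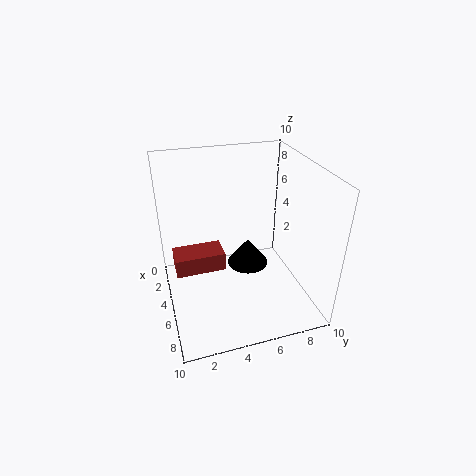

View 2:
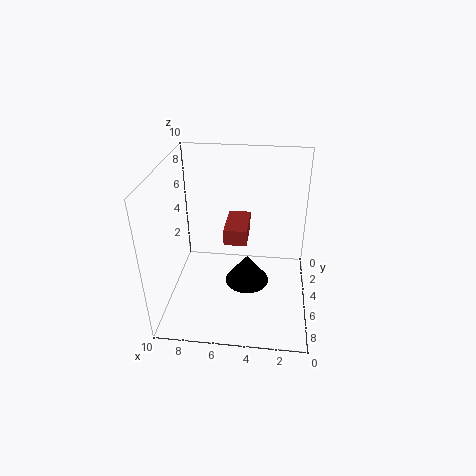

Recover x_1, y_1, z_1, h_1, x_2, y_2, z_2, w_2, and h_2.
x_1 = 4.25; y_1 = 6; z_1 = 2.25; h_1 = 2; x_2 = 4.5; y_2 = 0.5; z_2 = 3.5; w_2 = 1.75; h_2 = 1.25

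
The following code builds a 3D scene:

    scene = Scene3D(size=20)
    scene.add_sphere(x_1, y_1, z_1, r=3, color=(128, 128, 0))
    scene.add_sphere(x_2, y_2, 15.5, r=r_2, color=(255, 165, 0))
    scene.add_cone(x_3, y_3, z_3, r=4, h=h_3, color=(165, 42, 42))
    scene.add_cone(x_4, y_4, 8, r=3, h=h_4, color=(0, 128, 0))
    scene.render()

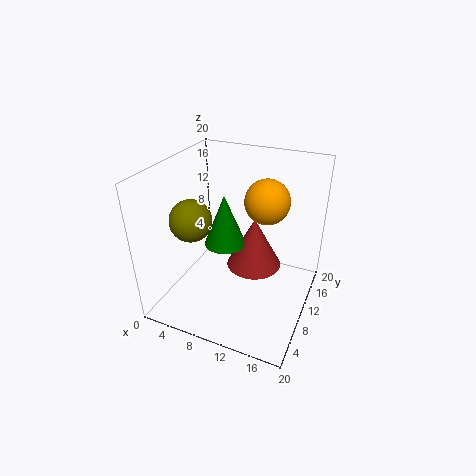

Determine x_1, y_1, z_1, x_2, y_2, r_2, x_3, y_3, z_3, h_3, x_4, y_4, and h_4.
x_1 = 3.5
y_1 = 8.5
z_1 = 12
x_2 = 13.5
y_2 = 11.5
r_2 = 3
x_3 = 11.5
y_3 = 12.5
z_3 = 4.5
h_3 = 7.5
x_4 = 7.5
y_4 = 11
h_4 = 7.5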